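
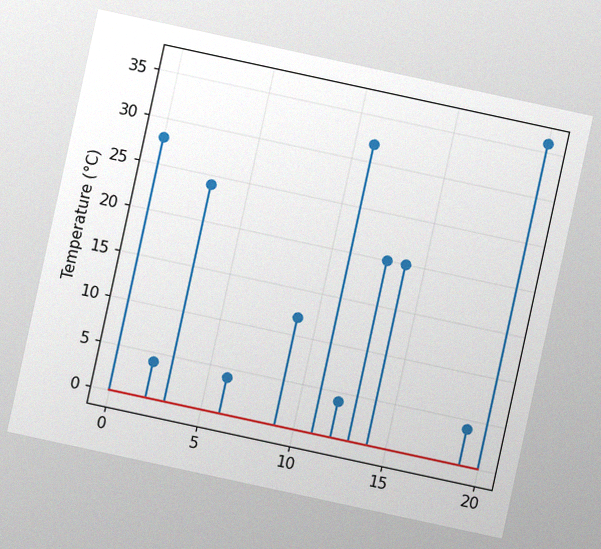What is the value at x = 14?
The chart is tilted about 12° clockwise, with some photo noise. The stem at x=14 reaches 20°C.

20°C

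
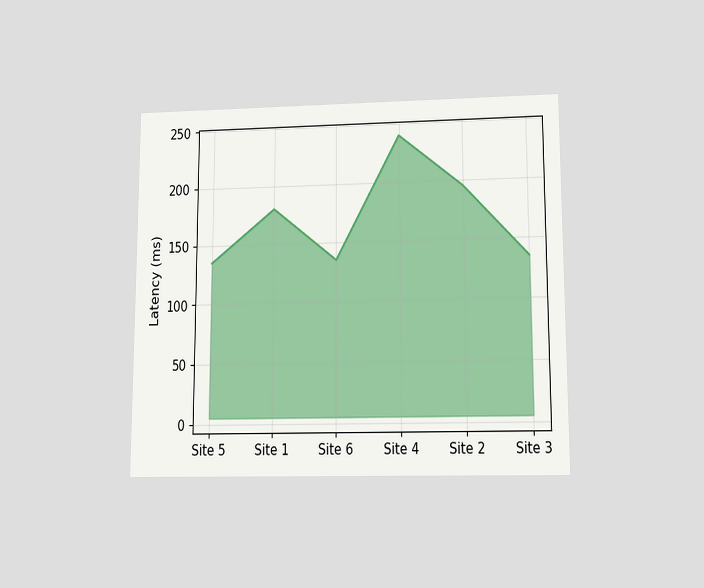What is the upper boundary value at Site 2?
195ms

The chart is viewed slightly from below. At Site 2 the upper boundary is at 195ms.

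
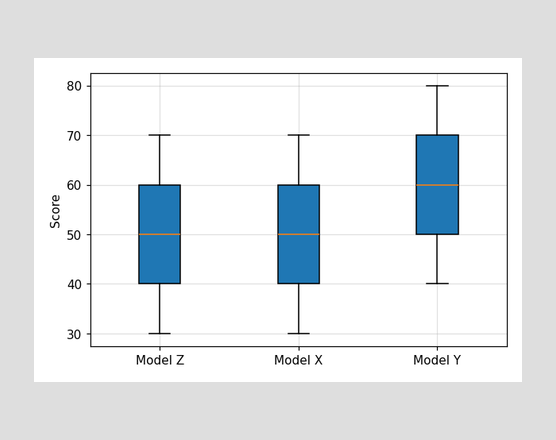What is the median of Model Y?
The median line in the Model Y box sits at 60.

60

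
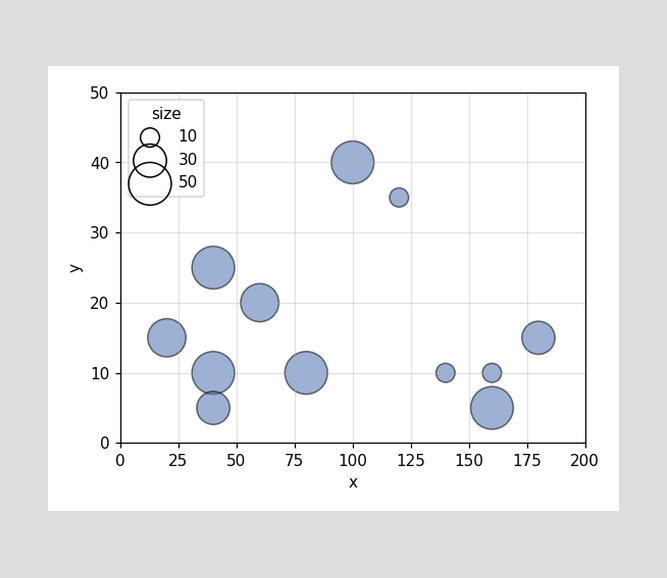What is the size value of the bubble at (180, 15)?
Matching the bubble at (180, 15) against the size legend gives 30.

30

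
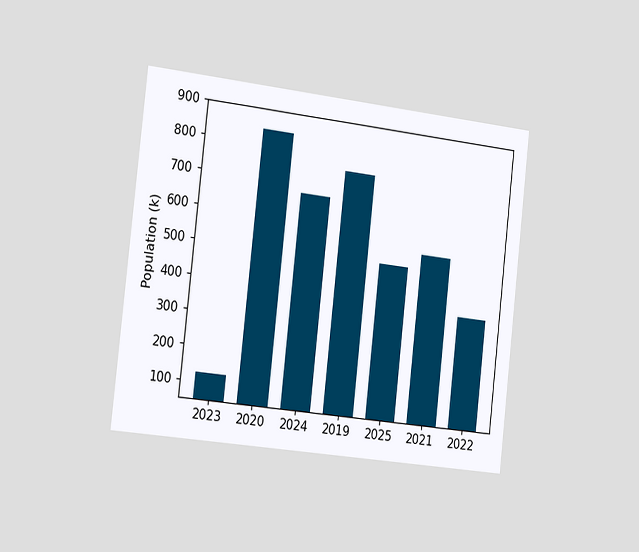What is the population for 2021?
The chart is tilted about 6° clockwise and viewed slightly from the left. Reading along the chart's y-axis, the 2021 bar reaches 546k.

546k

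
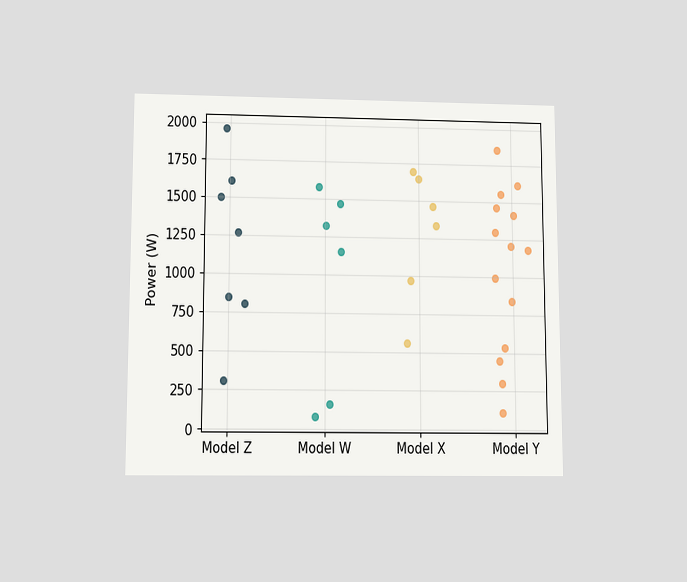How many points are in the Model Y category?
14

The chart is viewed slightly from below. Counting the markers in the Model Y column gives 14.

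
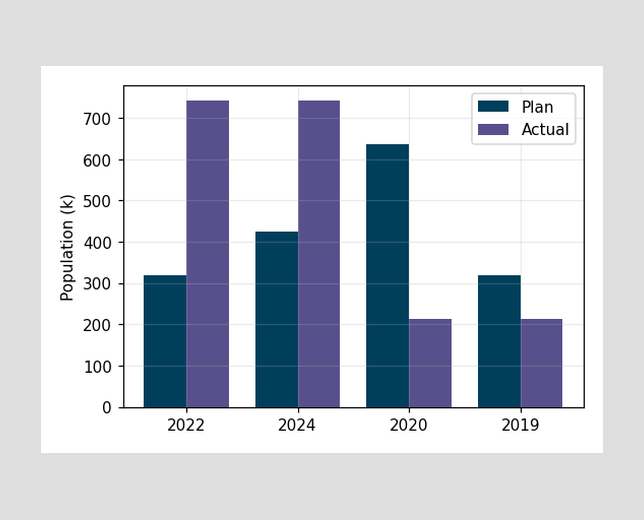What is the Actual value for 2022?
742k

The Actual bar at 2022 reaches 742k on the y-axis.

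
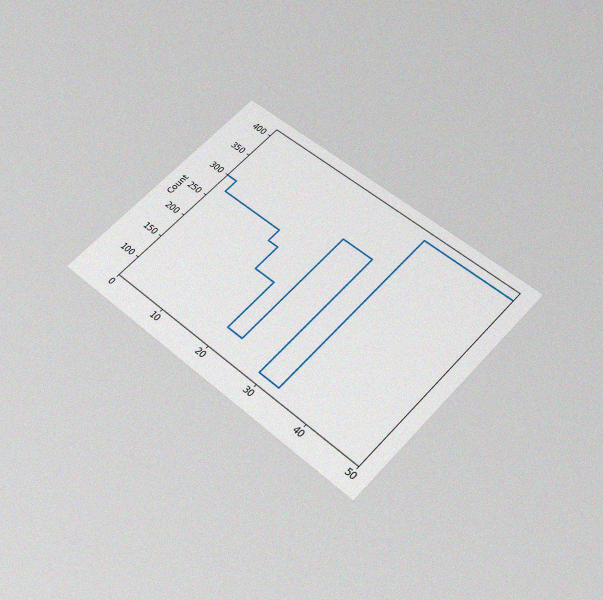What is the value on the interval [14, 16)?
The chart is tilted about 43° clockwise and viewed slightly from below, with some photo noise. On [14, 16) the step sits at 250.

250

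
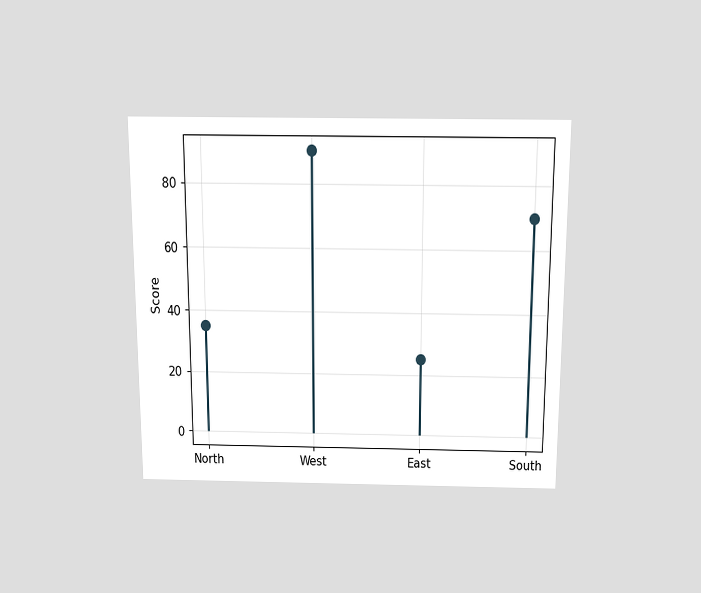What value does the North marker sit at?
The chart is viewed slightly from above. The North marker sits at 35.

35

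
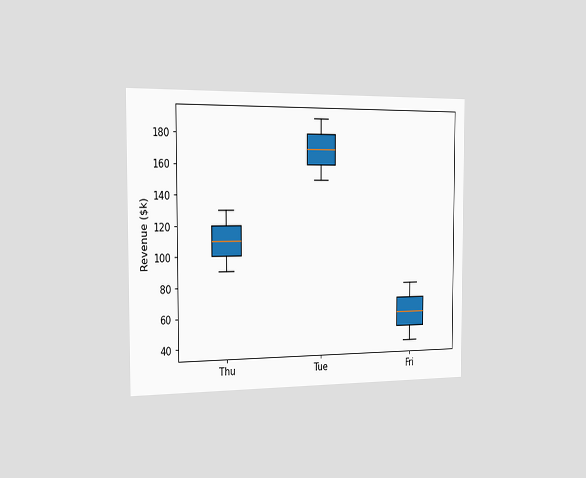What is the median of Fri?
$60k

The chart is viewed slightly from the left. The median line in the Fri box sits at $60k.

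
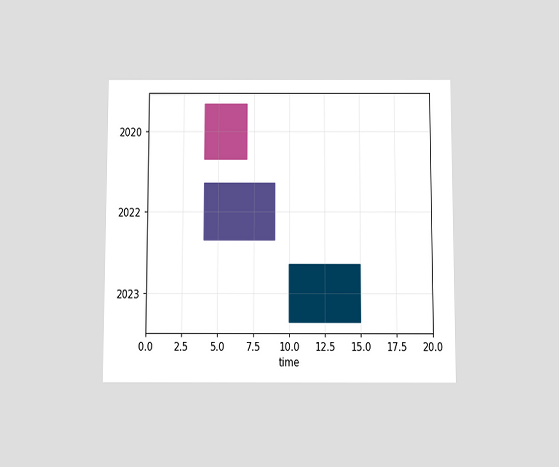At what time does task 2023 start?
The chart is viewed slightly from below. The 2023 bar begins at t=10.

10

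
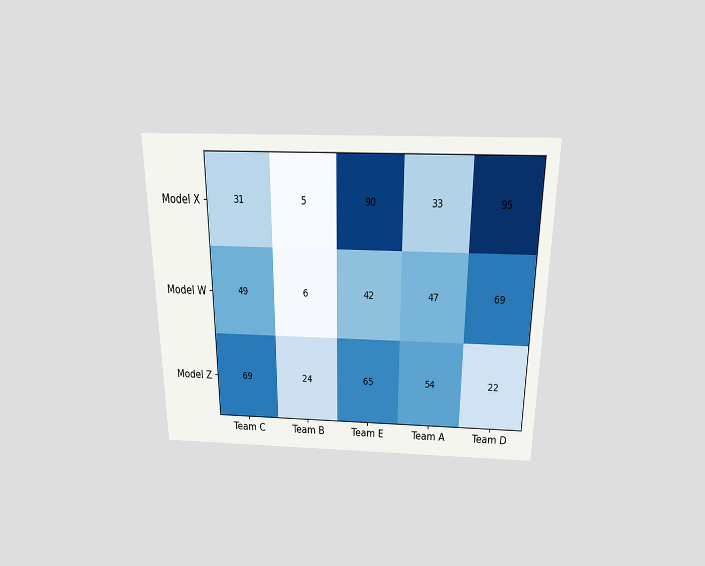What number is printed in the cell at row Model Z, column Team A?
54

The chart is viewed slightly from above. The (Model Z, Team A) cell reads 54.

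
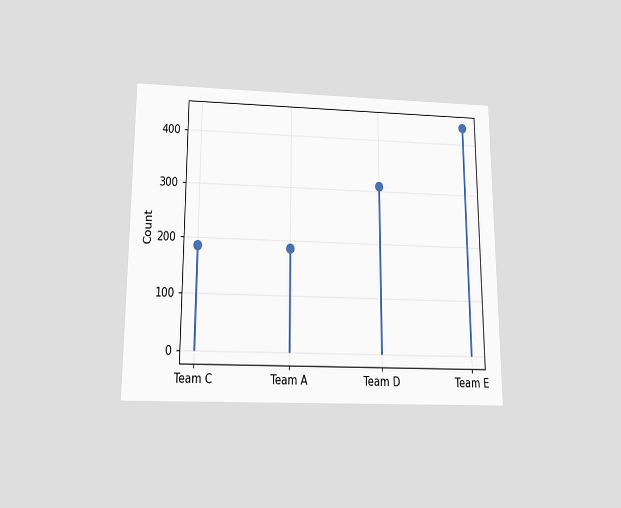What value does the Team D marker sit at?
310

The chart is viewed slightly from below. The Team D marker sits at 310.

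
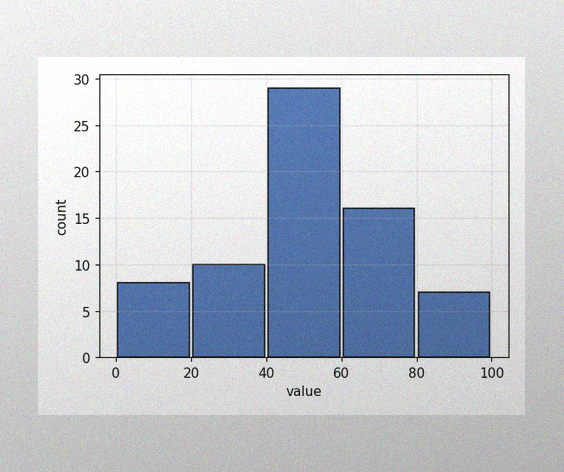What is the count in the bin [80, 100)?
The image has some photo noise and uneven lighting. The [80, 100) bin has height 7.

7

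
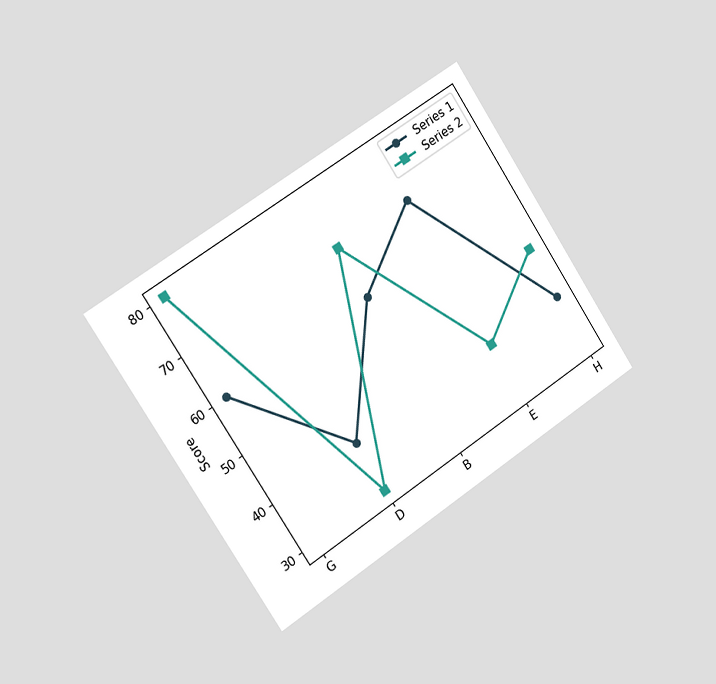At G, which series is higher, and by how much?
Series 2, by 20

The chart is tilted about 33° counter-clockwise and viewed slightly from the left. At G, Series 2 sits above the other line by 20.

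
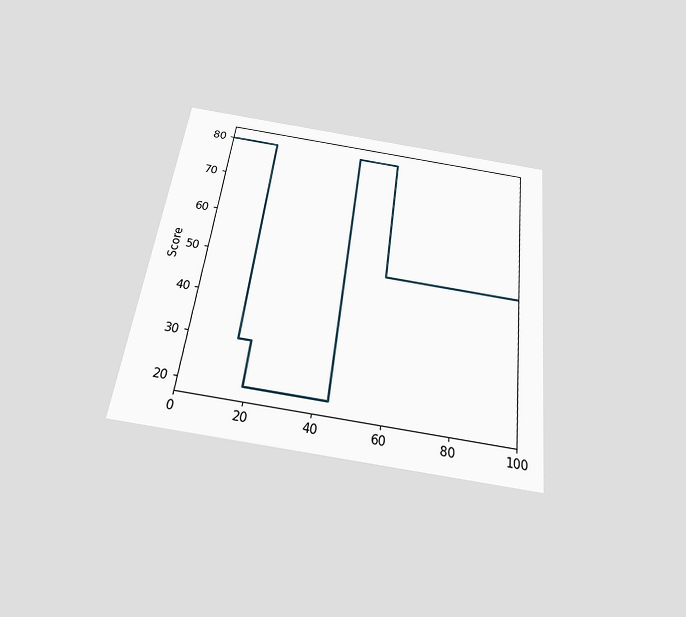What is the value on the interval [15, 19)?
The chart is tilted about 7° clockwise and viewed slightly from below. On [15, 19) the step sits at 30.

30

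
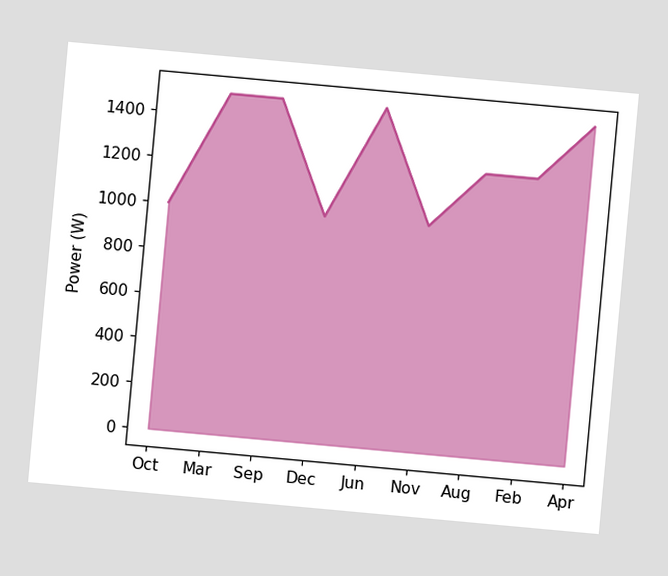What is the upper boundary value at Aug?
1250W

The chart is tilted about 5° clockwise. At Aug the upper boundary is at 1250W.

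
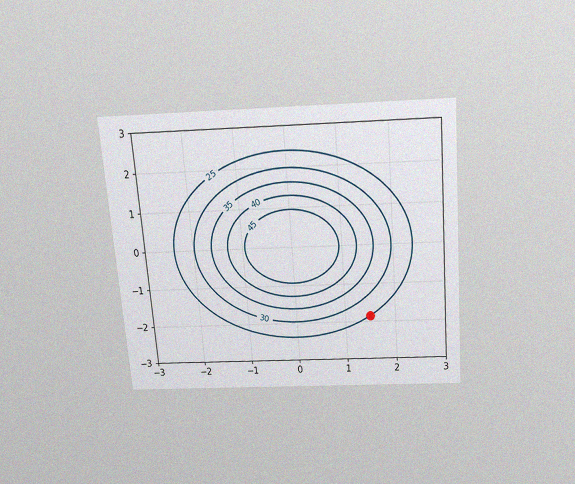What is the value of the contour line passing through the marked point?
25

The chart is tilted about 5° counter-clockwise and viewed slightly from above, with some photo noise. The marked point sits on the contour labelled 25.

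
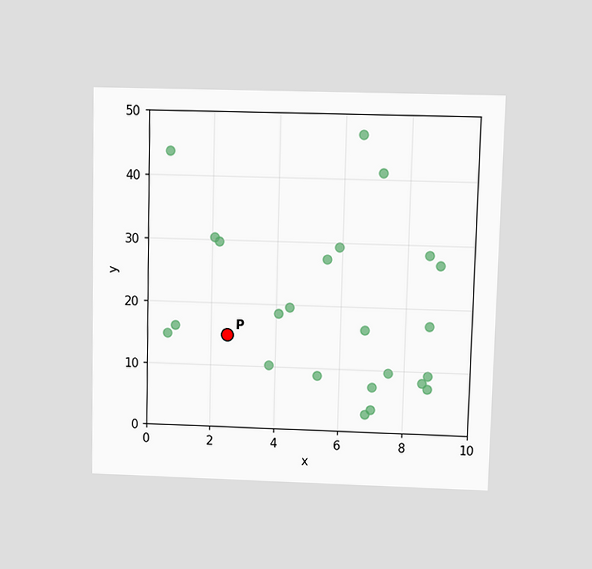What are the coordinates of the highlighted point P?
(2.5, 15)

The chart is viewed at a slight angle. Following the gridlines from P to each axis, P sits at (2.5, 15).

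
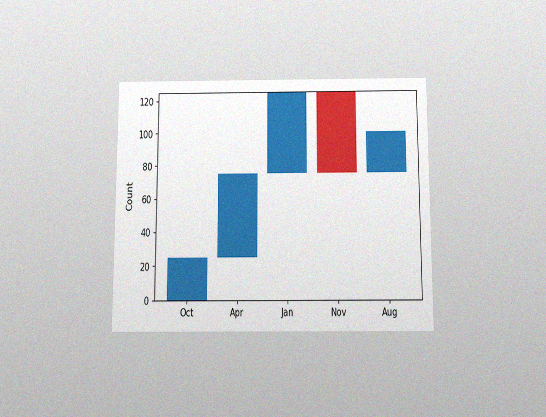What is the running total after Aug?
The chart is viewed slightly from below, with some photo noise. After Aug the running total reaches 100.

100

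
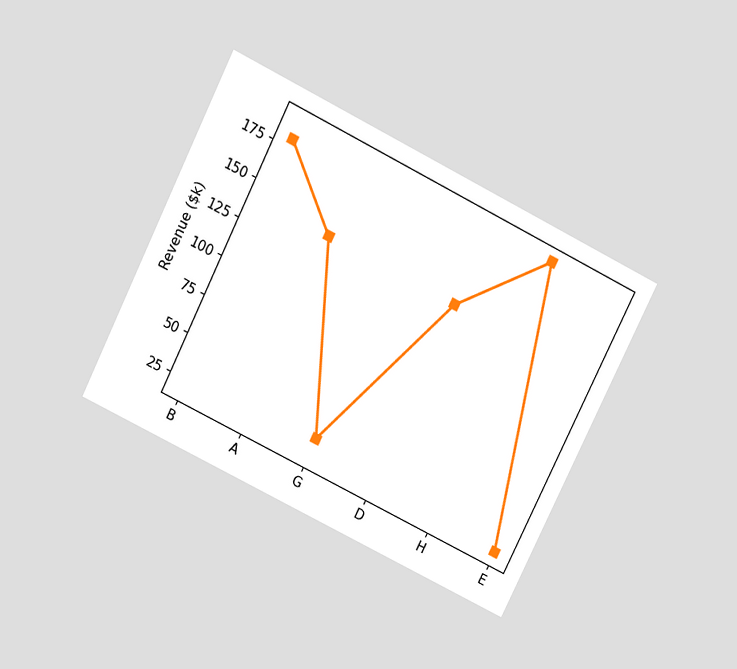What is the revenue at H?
$190k

The chart is tilted about 26° clockwise and viewed slightly from above. At H, the line is at $190k.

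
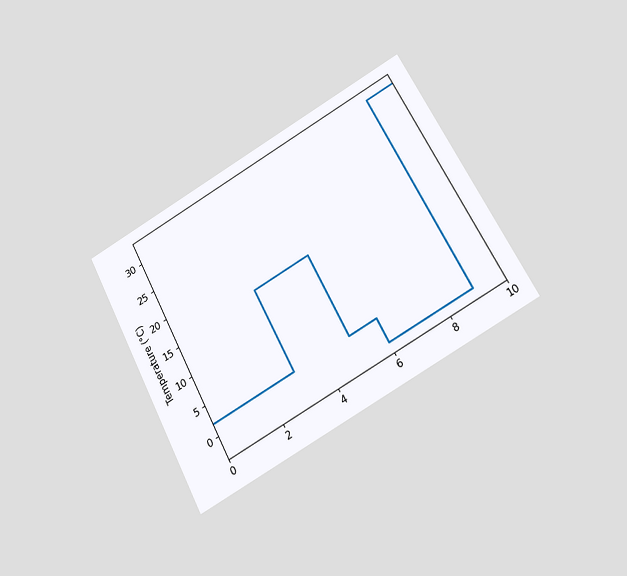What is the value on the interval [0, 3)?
2°C

The chart is tilted about 28° counter-clockwise and viewed slightly from below. On [0, 3) the step sits at 2°C.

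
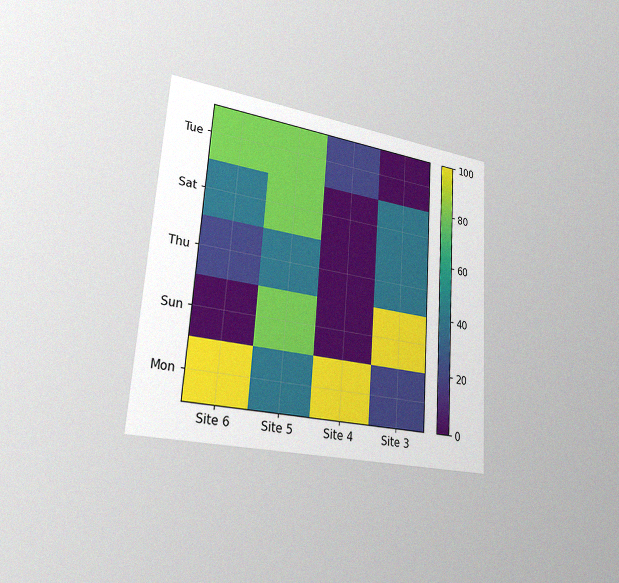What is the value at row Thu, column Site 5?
40

The chart is tilted about 4° clockwise and viewed slightly from the left, with some photo noise. Matching cell (Thu, Site 5) against the colorbar gives 40.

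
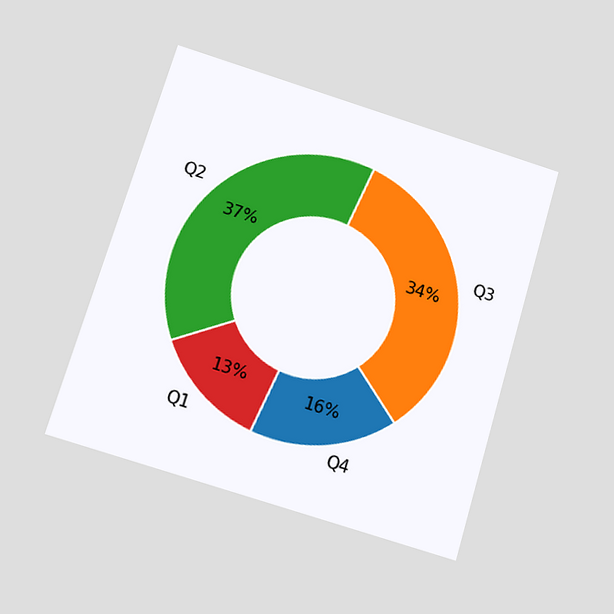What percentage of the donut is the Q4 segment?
16%

The chart is tilted about 17° clockwise and viewed slightly from below. The Q4 segment takes up 16% of the ring.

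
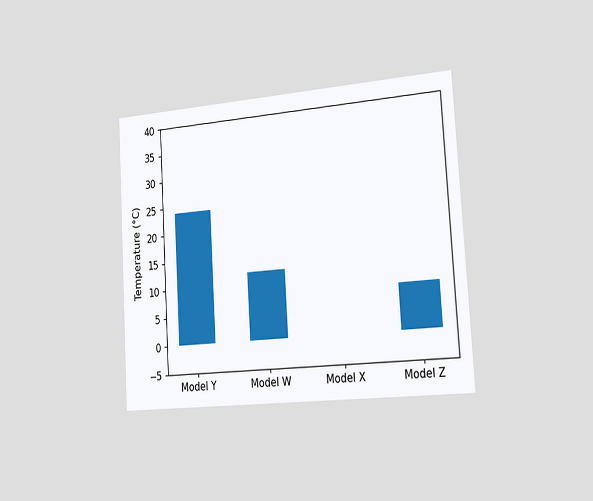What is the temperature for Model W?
12°C

The chart is tilted about 3° counter-clockwise and viewed slightly from the right. Reading along the chart's y-axis, the Model W bar reaches 12°C.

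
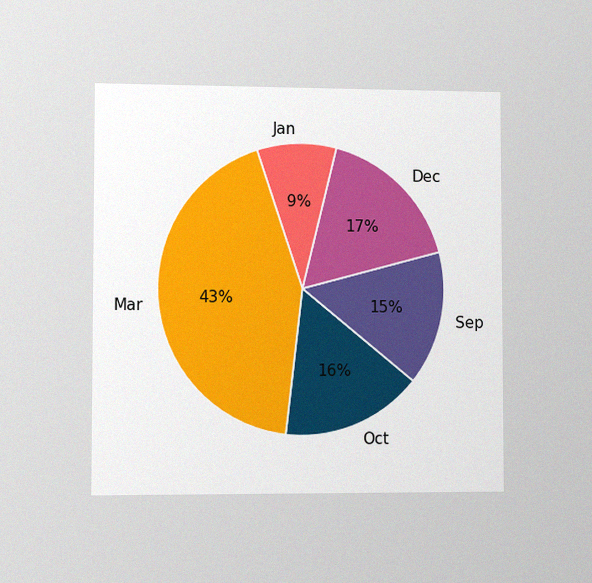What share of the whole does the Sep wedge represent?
15%

The chart is viewed slightly from the left, with some photo noise. The Sep slice takes up 15% of the pie.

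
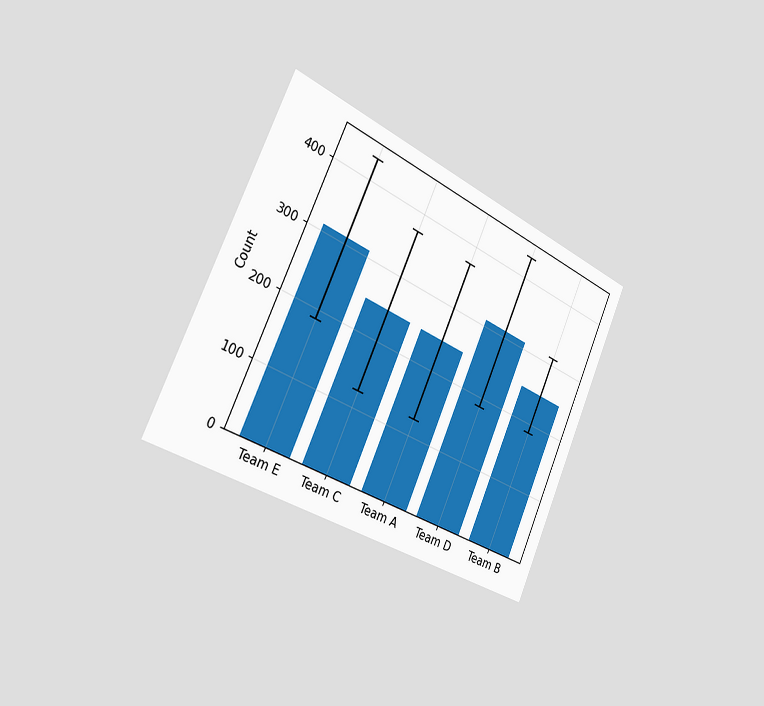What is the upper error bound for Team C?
The chart is tilted about 24° clockwise and viewed slightly from the left. The Team C bar's upper whisker reaches 372.

372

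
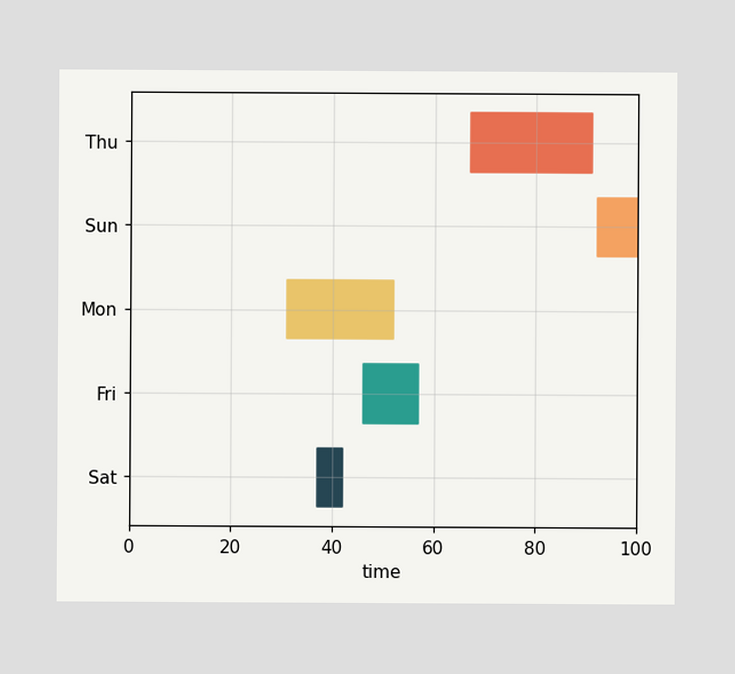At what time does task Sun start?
92

The Sun bar begins at t=92.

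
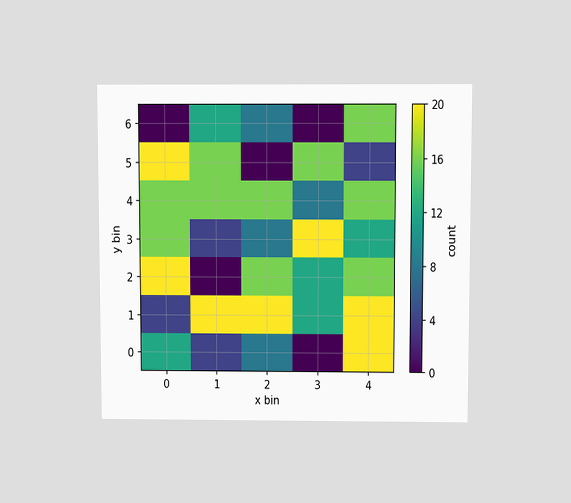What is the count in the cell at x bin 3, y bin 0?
The chart is viewed slightly from above. Matching the cell (3, 0) against the colorbar gives 0.

0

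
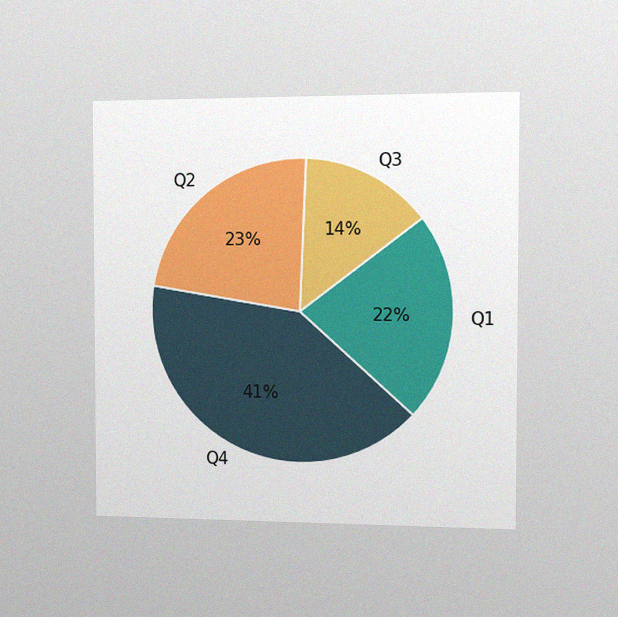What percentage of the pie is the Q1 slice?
The chart is viewed slightly from the right, with some photo noise. The Q1 slice takes up 22% of the pie.

22%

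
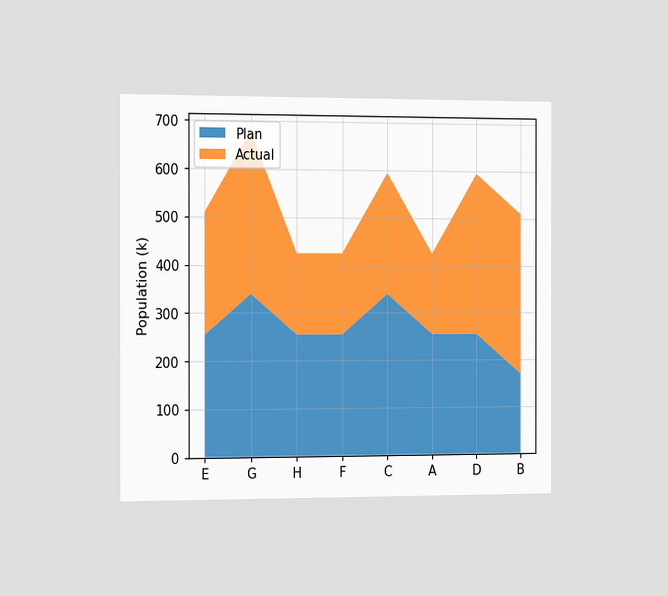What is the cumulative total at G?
The chart is viewed slightly from the left. The stacked total at G reaches 680k.

680k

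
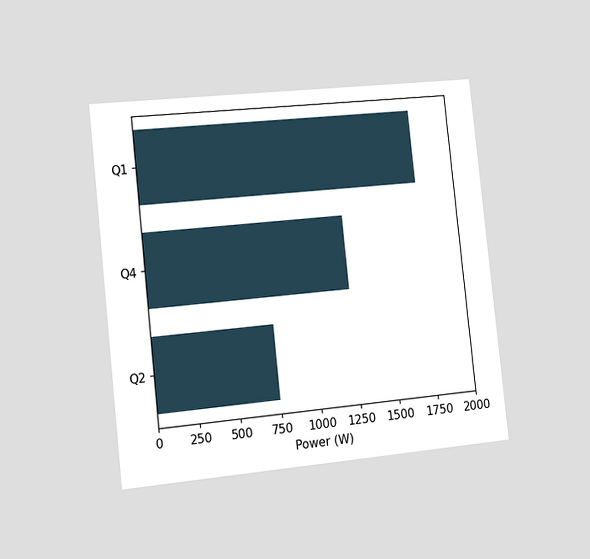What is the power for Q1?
The chart is tilted about 6° counter-clockwise and viewed slightly from the left. Reading along the chart's x-axis, the Q1 bar reaches 1750W.

1750W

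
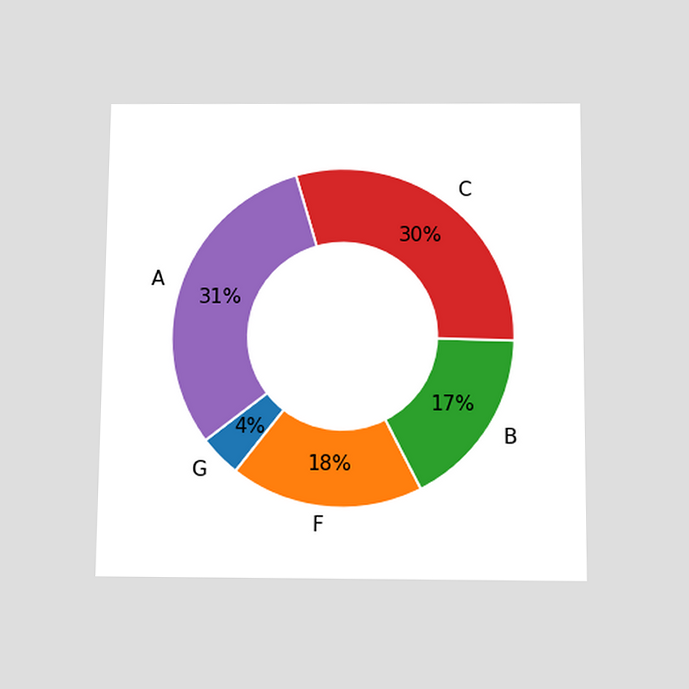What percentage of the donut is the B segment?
17%

The chart is viewed slightly from below. The B segment takes up 17% of the ring.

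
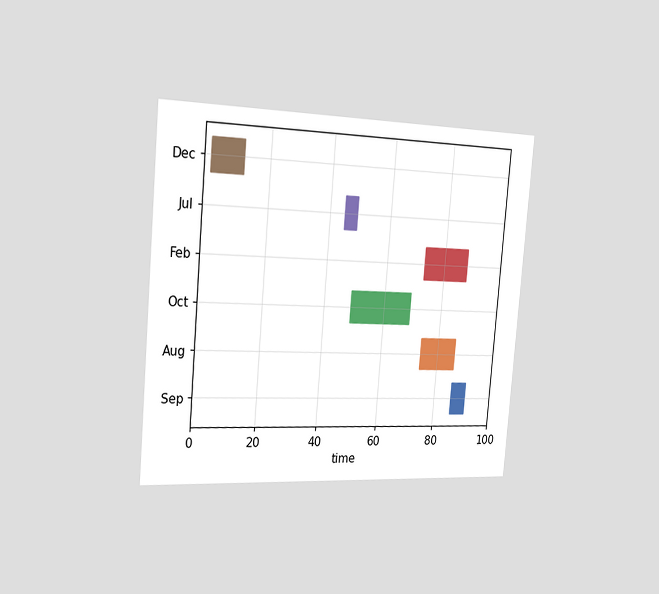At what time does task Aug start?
The chart is tilted about 5° clockwise and viewed slightly from the left. The Aug bar begins at t=74.

74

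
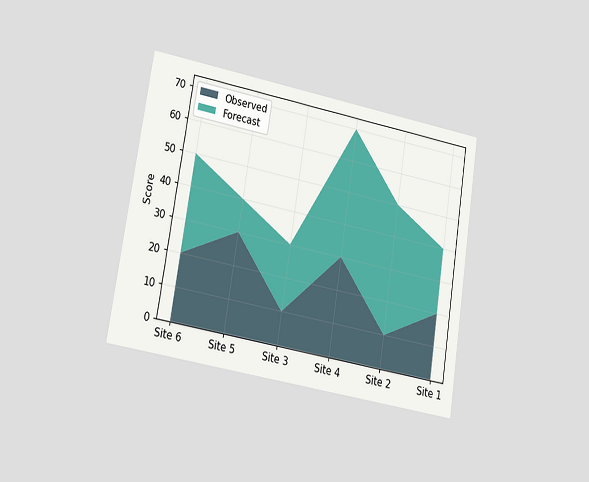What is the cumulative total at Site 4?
70

The chart is tilted about 9° clockwise and viewed at a slight angle. The stacked total at Site 4 reaches 70.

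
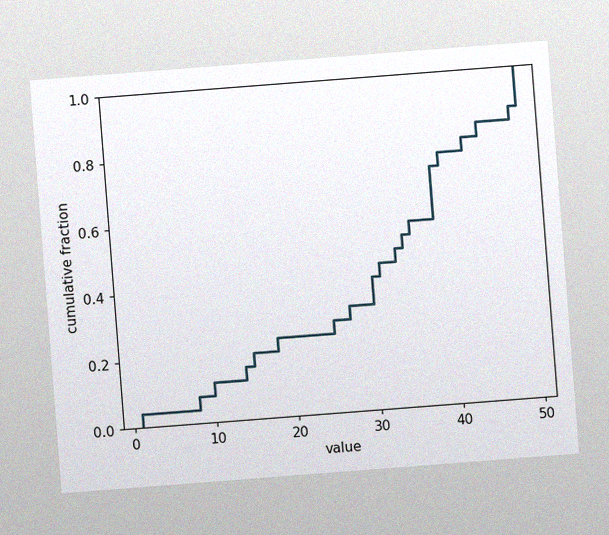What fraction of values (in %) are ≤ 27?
32%

The chart is tilted about 4° counter-clockwise, with some photo noise. At x=27 the ECDF step is at 32%.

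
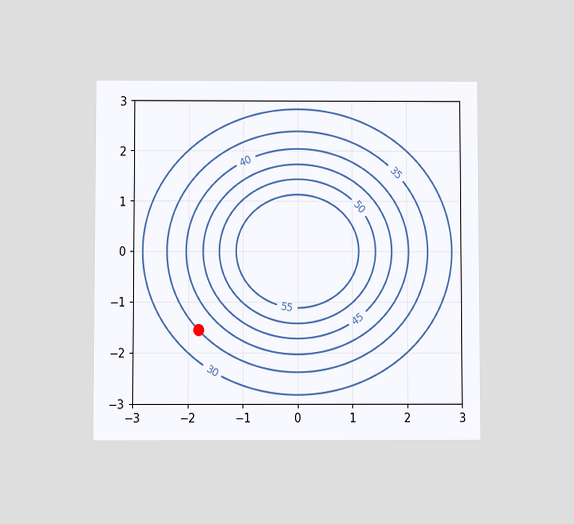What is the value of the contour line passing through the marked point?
35

The chart is viewed slightly from below. The marked point sits on the contour labelled 35.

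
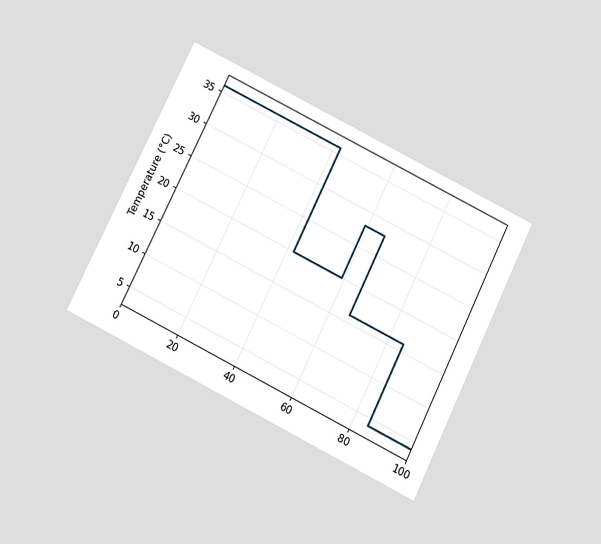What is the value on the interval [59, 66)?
The chart is tilted about 26° clockwise and viewed slightly from below. On [59, 66) the step sits at 28°C.

28°C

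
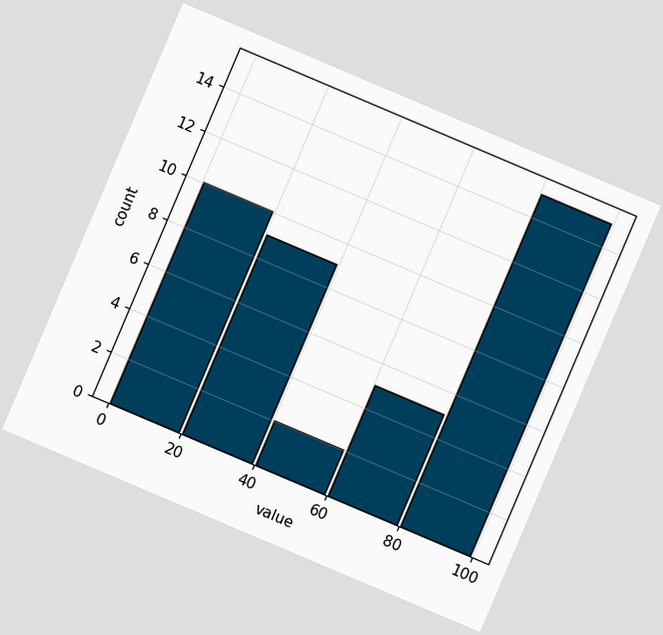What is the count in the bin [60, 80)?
5

The chart is tilted about 23° clockwise. The [60, 80) bin has height 5.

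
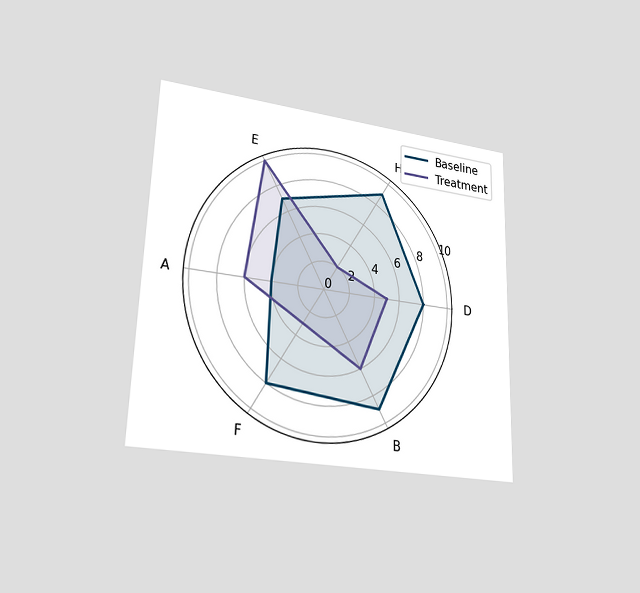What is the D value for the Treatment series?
5

The chart is viewed at a slight angle. On the D axis, Treatment reaches 5.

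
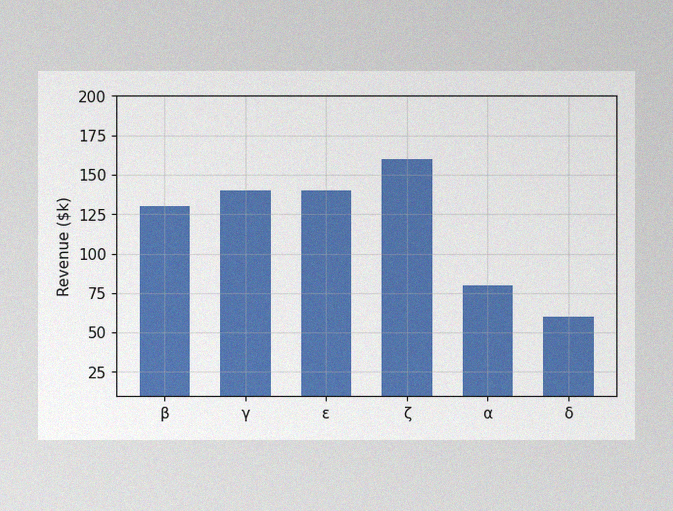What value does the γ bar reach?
The image has some photo noise and uneven lighting. Reading along the chart's y-axis, the γ bar reaches $140k.

$140k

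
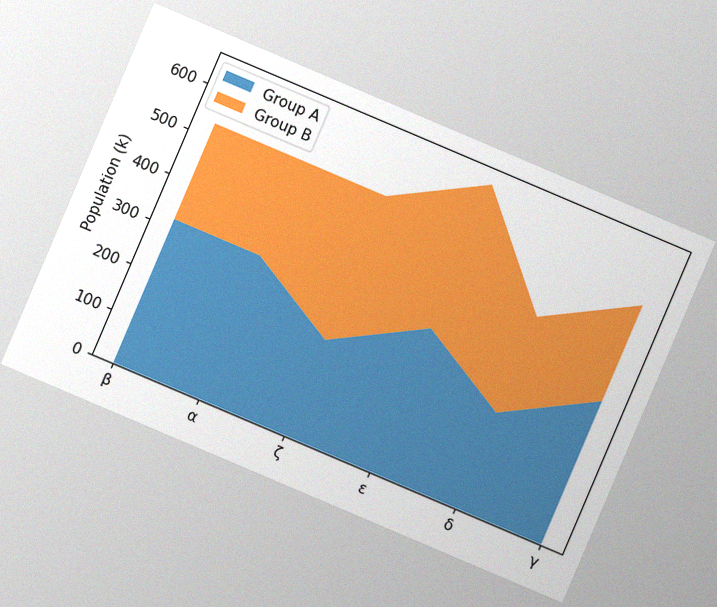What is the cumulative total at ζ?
530k

The chart is tilted about 23° clockwise, with some photo noise. The stacked total at ζ reaches 530k.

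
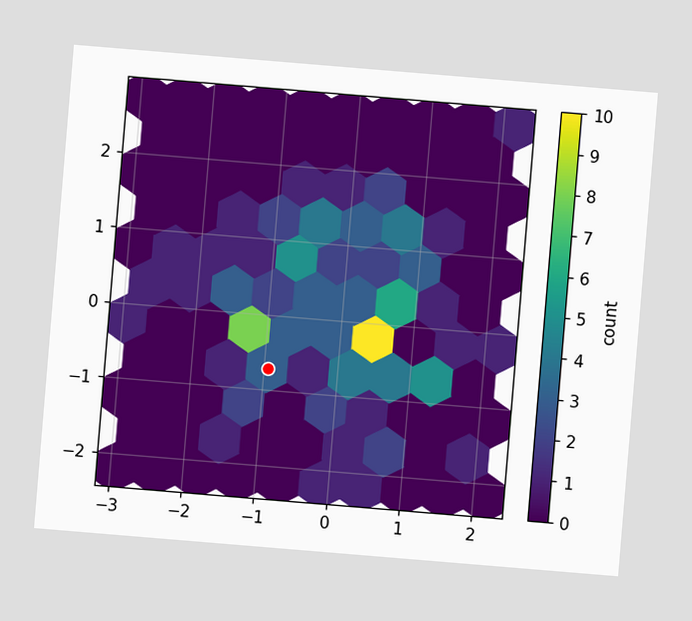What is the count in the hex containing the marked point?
The chart is tilted about 5° clockwise. The marked hex reads 3 on the colorbar.

3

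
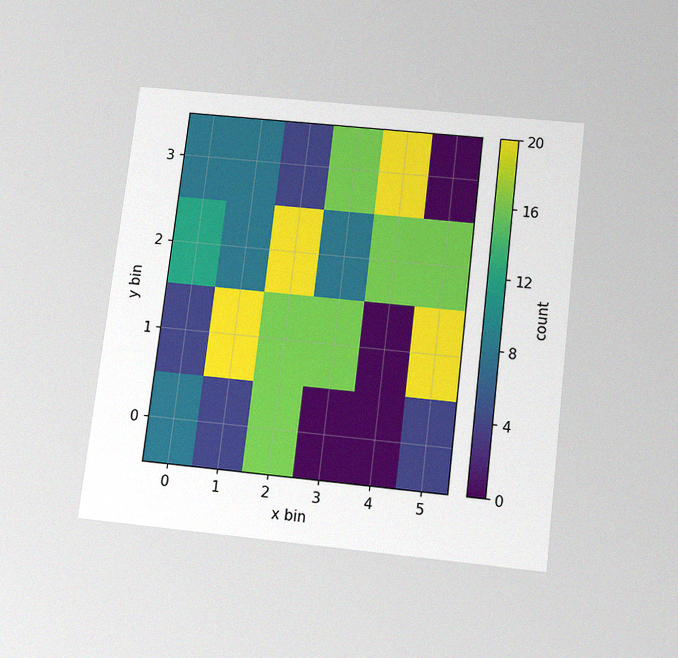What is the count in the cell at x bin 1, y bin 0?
4

The chart is tilted about 7° clockwise and viewed slightly from below, with some photo noise. Matching the cell (1, 0) against the colorbar gives 4.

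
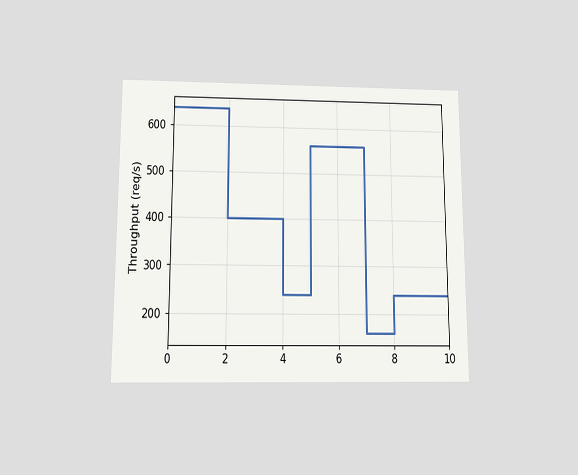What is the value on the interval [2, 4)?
The chart is viewed slightly from below. On [2, 4) the step sits at 400req/s.

400req/s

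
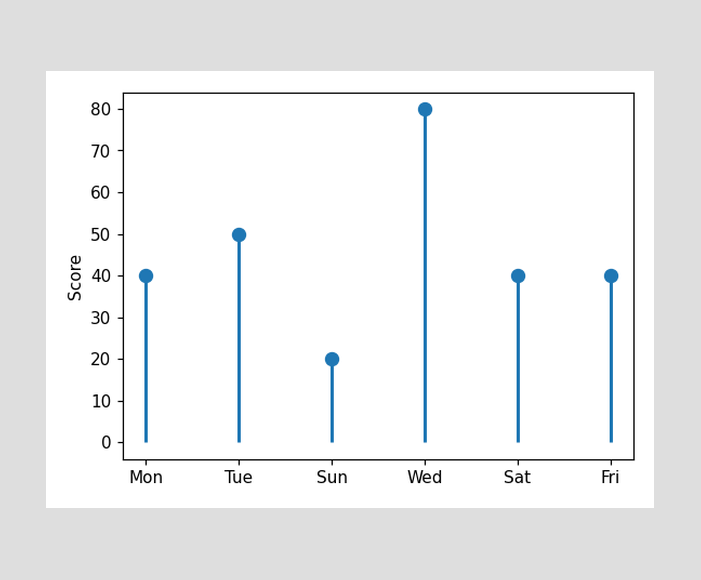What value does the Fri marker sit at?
The Fri marker sits at 40.

40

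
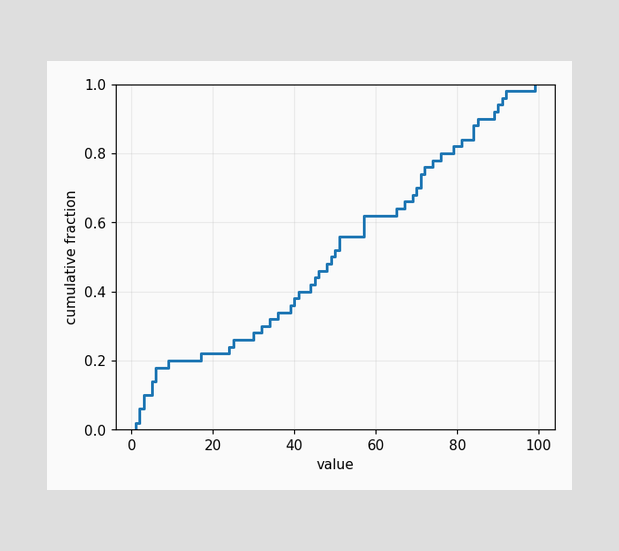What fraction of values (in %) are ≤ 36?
At x=36 the ECDF step is at 34%.

34%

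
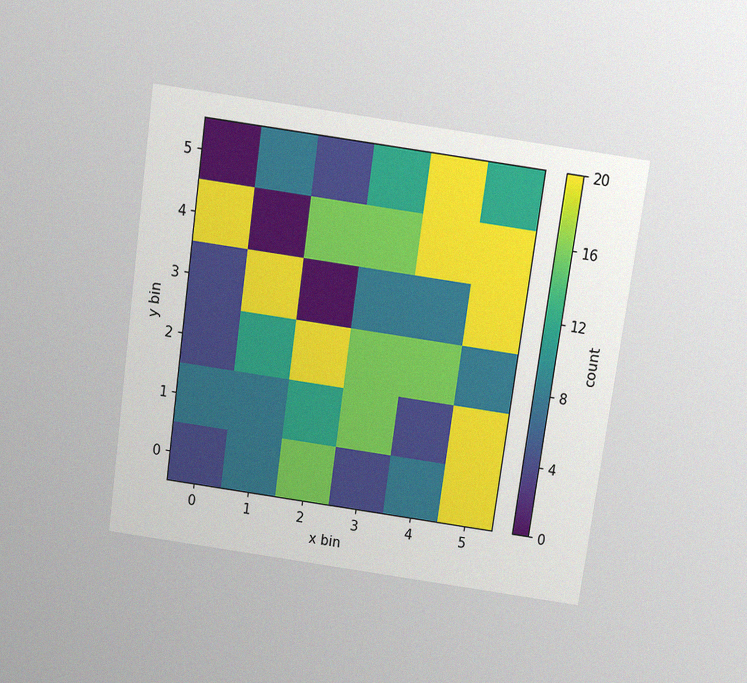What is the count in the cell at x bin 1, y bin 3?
The chart is tilted about 8° clockwise and viewed slightly from above, with some photo noise. Matching the cell (1, 3) against the colorbar gives 20.

20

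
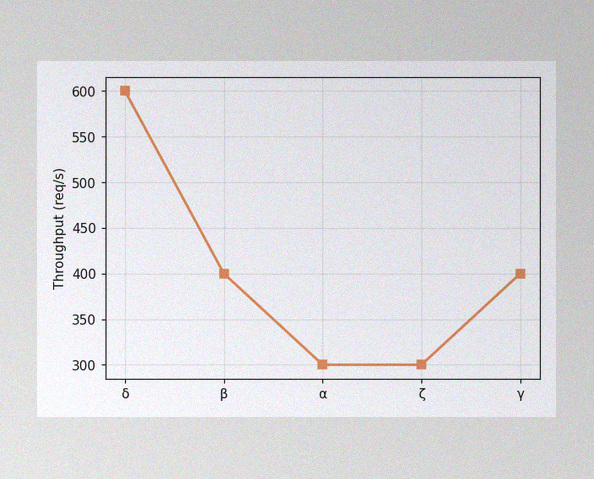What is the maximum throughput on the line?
600req/s

The image has some photo noise and uneven lighting. The highest point is at δ, and reading across to the y-axis gives 600req/s.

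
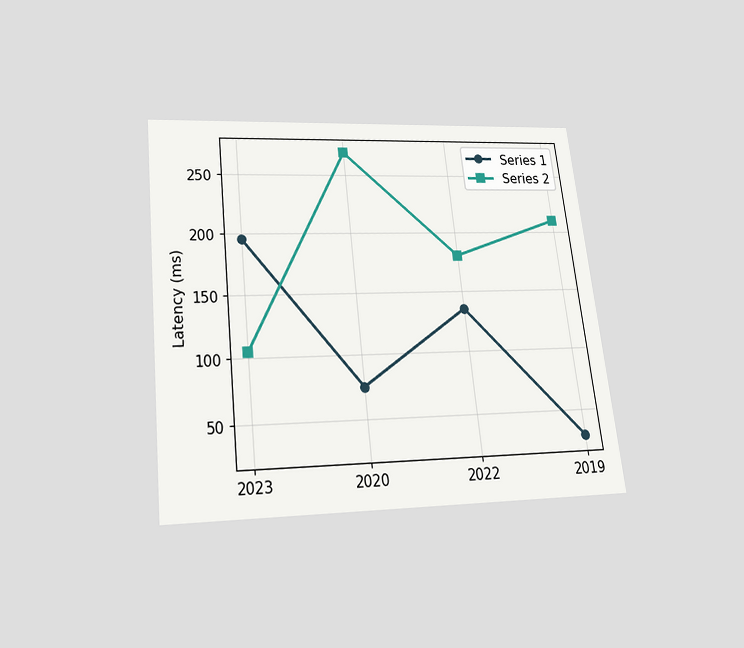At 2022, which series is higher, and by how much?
Series 2, by 45ms

The chart is tilted about 6° counter-clockwise and viewed slightly from below. At 2022, Series 2 sits above the other line by 45ms.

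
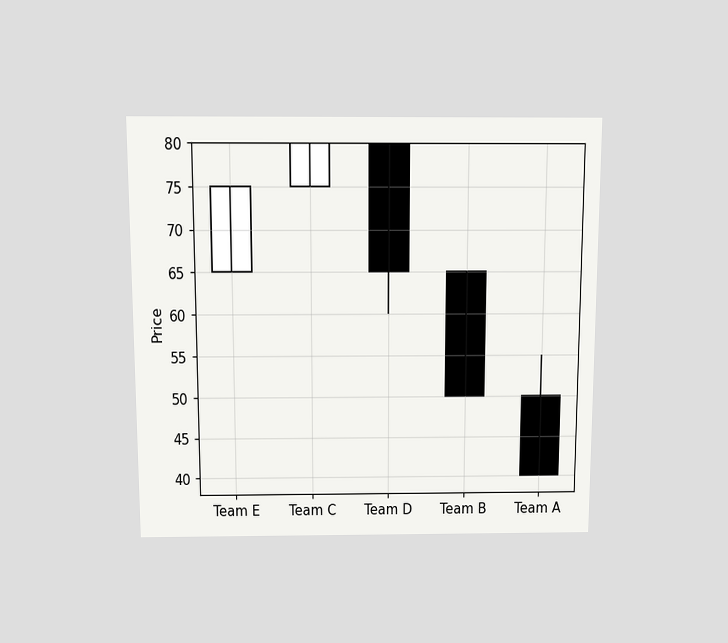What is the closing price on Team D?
The chart is viewed slightly from above. The Team D candle closes at 65.

65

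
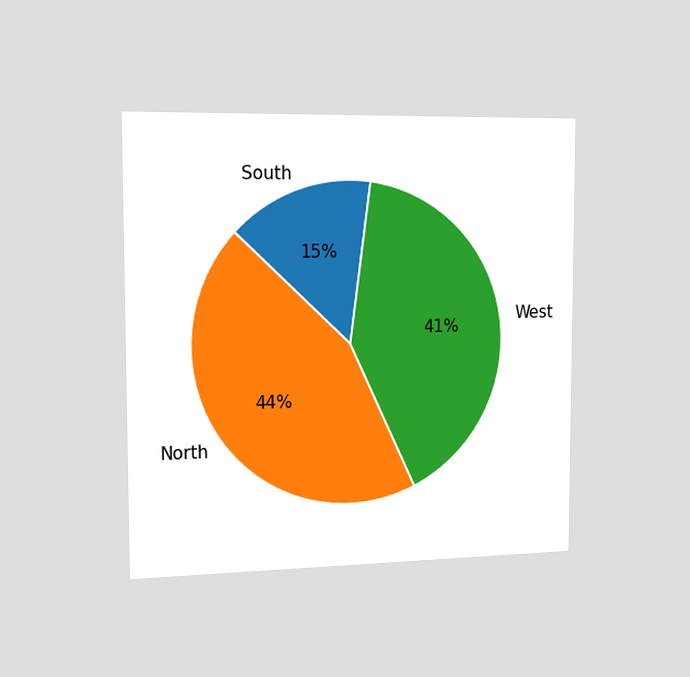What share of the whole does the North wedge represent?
The chart is viewed slightly from the left. The North slice takes up 44% of the pie.

44%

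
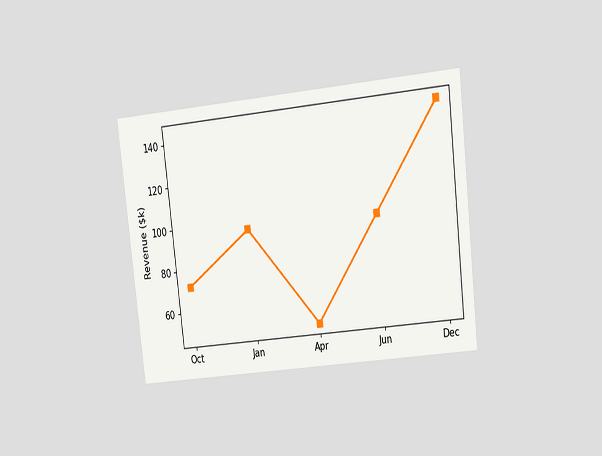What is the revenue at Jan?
$96k

The chart is tilted about 6° counter-clockwise and viewed at a slight angle. At Jan, the line is at $96k.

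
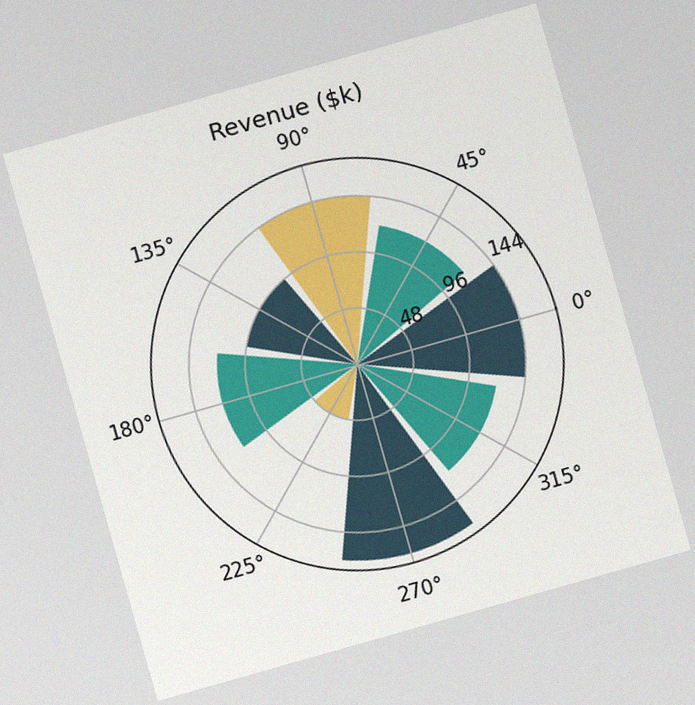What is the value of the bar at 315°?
The chart is tilted about 16° counter-clockwise, with some photo noise. The bar at 315° reaches $120k on the radial axis.

$120k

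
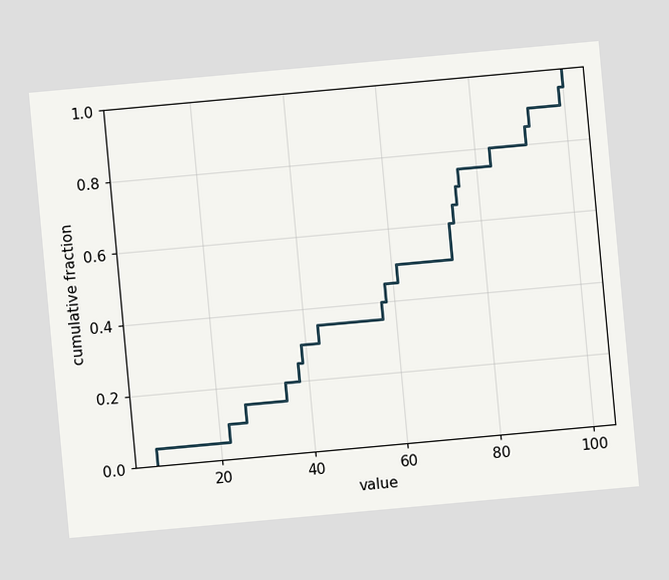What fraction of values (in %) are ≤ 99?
The chart is tilted about 5° counter-clockwise. At x=99 the ECDF step is at 95%.

95%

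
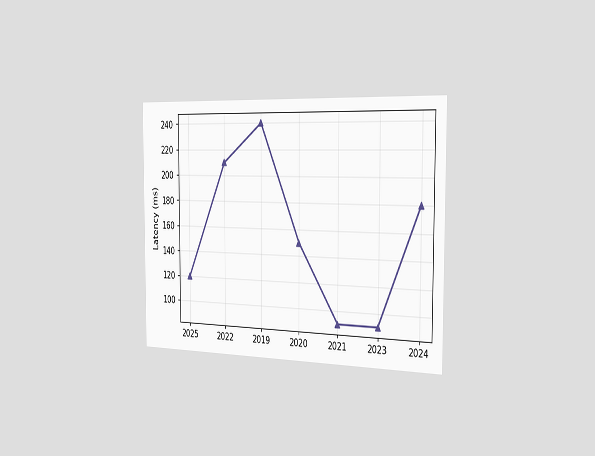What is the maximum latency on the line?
The chart is viewed slightly from the right. The highest point is at 2019, and reading across to the y-axis gives 240ms.

240ms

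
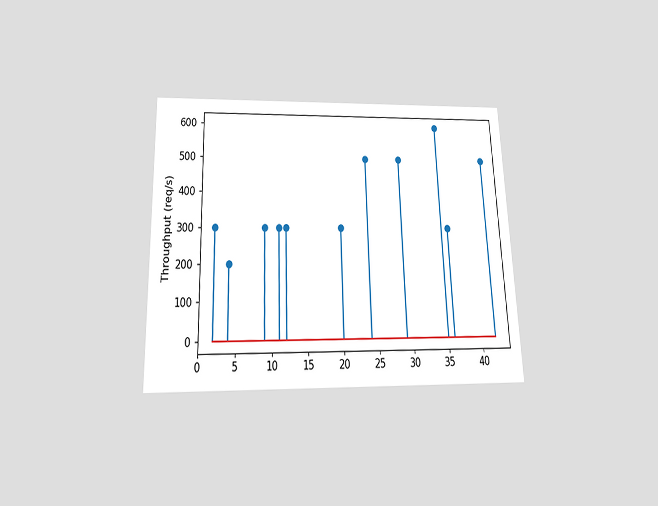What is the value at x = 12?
The chart is tilted about 2° counter-clockwise and viewed slightly from below. The stem at x=12 reaches 300req/s.

300req/s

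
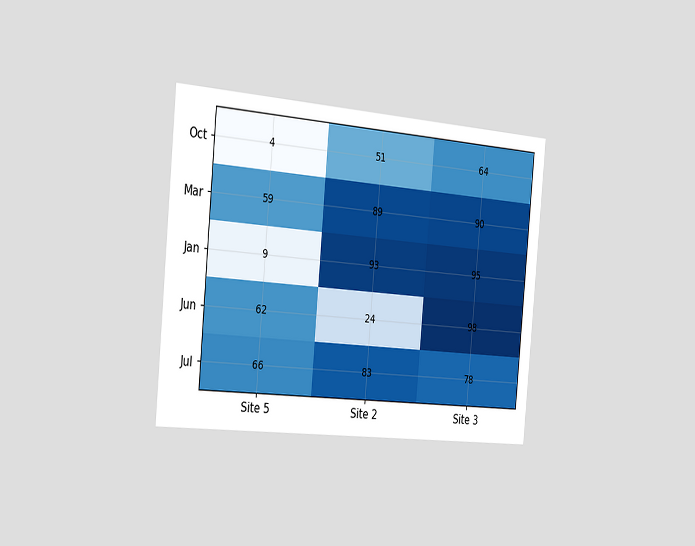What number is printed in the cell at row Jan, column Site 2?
The chart is tilted about 5° clockwise and viewed slightly from the left. The (Jan, Site 2) cell reads 93.

93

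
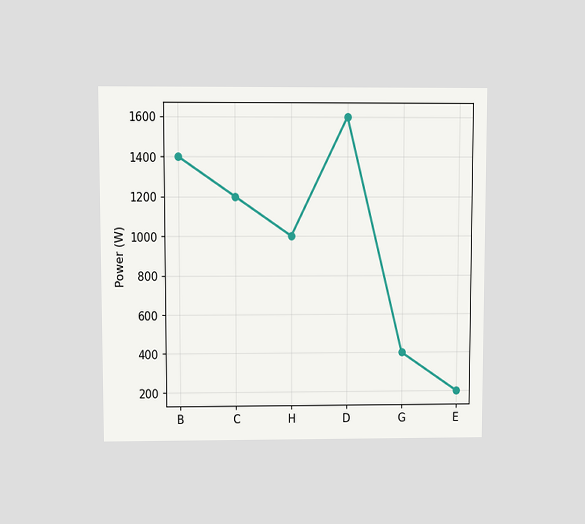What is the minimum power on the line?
The chart is viewed at a slight angle. The lowest point is at E, and reading across to the y-axis gives 200W.

200W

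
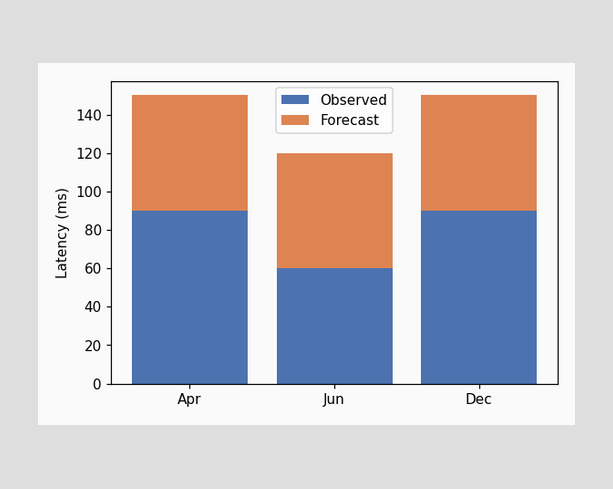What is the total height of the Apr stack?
150ms

The Apr stack's top reaches 150ms on the y-axis.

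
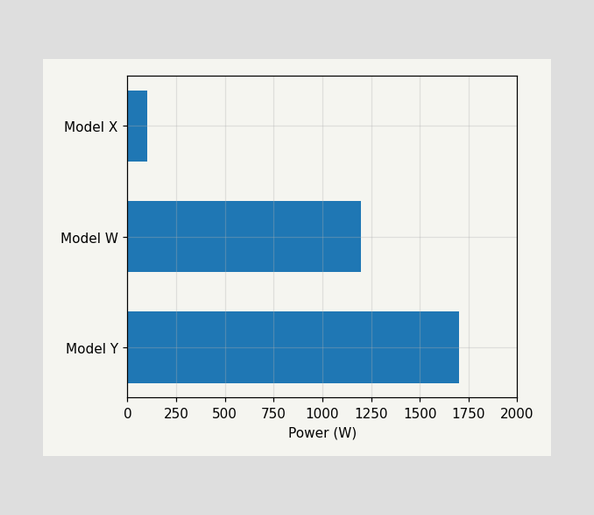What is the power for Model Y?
1700W

Reading along the chart's x-axis, the Model Y bar reaches 1700W.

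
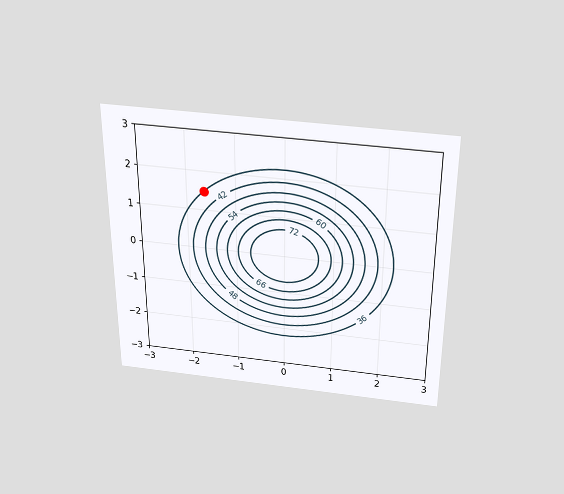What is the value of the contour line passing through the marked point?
The chart is viewed slightly from above. The marked point sits on the contour labelled 36.

36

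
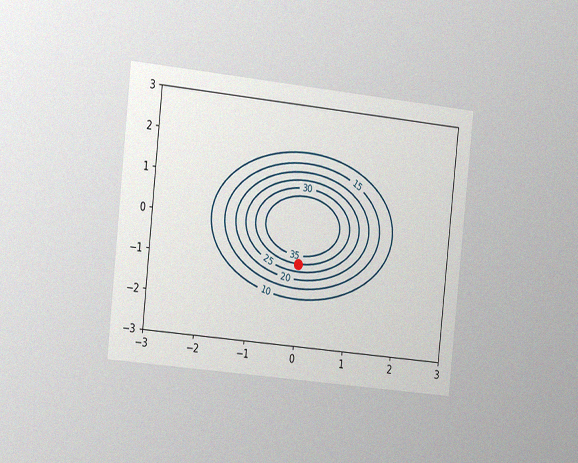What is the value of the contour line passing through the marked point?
The chart is tilted about 6° clockwise and viewed slightly from the left, with some photo noise. The marked point sits on the contour labelled 30.

30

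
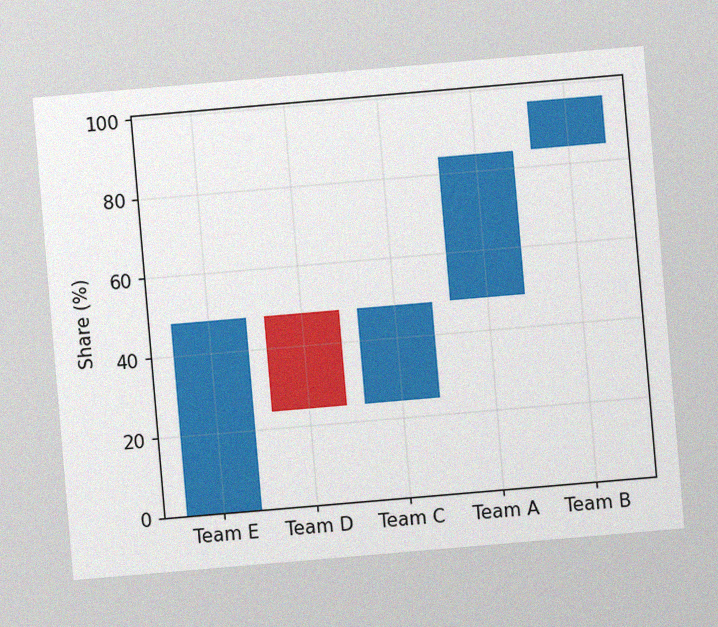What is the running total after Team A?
The chart is tilted about 5° counter-clockwise, with some photo noise. After Team A the running total reaches 84%.

84%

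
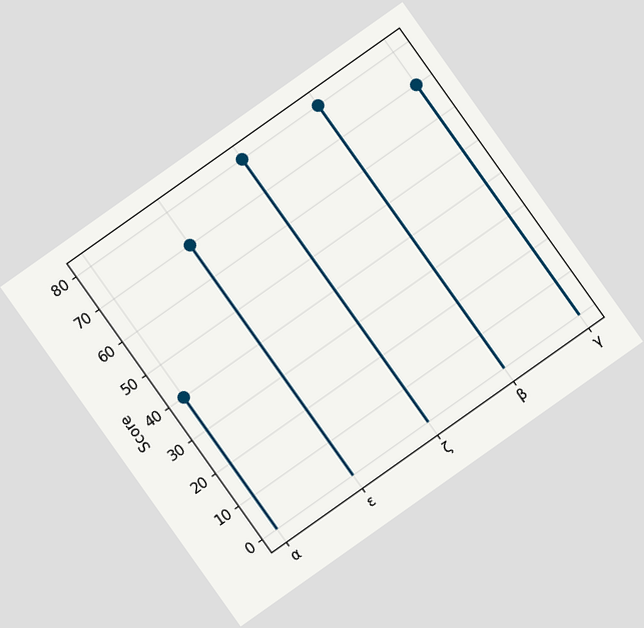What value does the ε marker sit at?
70

The chart is tilted about 35° counter-clockwise. The ε marker sits at 70.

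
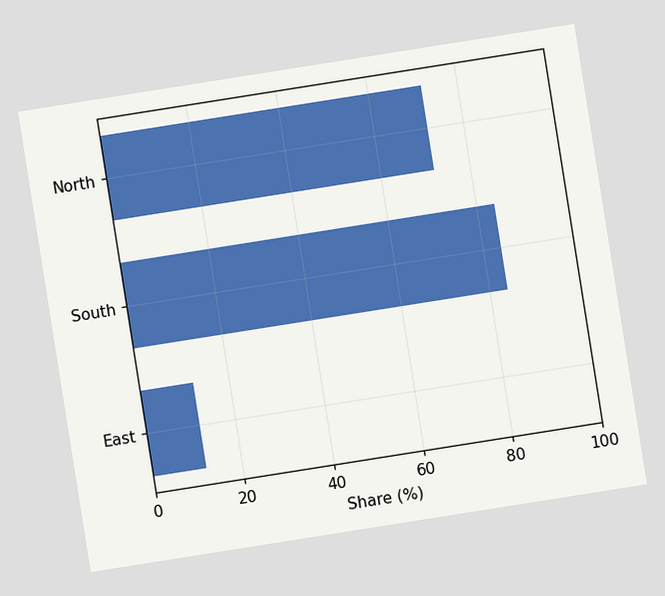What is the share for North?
72%

The chart is tilted about 9° counter-clockwise. Reading along the chart's x-axis, the North bar reaches 72%.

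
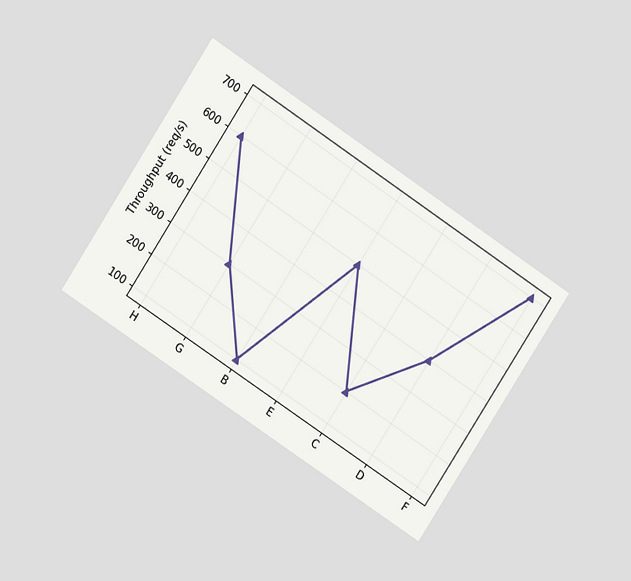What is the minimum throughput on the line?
100req/s

The chart is tilted about 33° clockwise and viewed at a slight angle. The lowest point is at B, and reading across to the y-axis gives 100req/s.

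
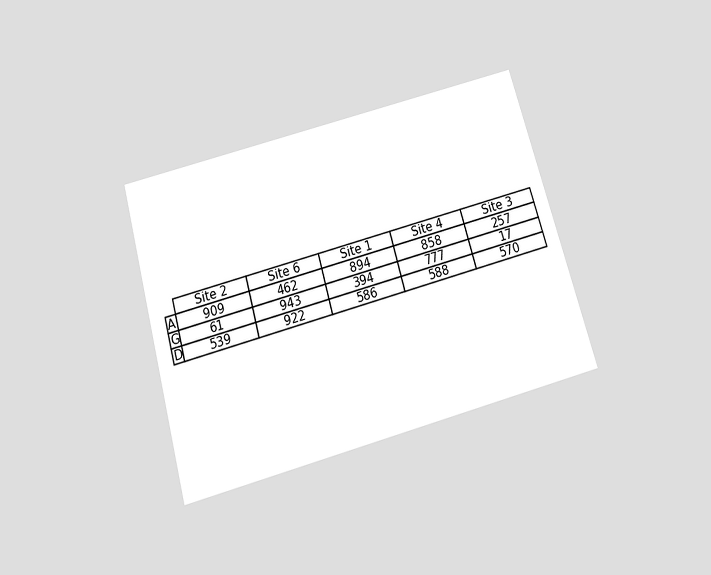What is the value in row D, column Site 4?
588

The chart is tilted about 16° counter-clockwise and viewed slightly from below. The (D, Site 4) cell reads 588.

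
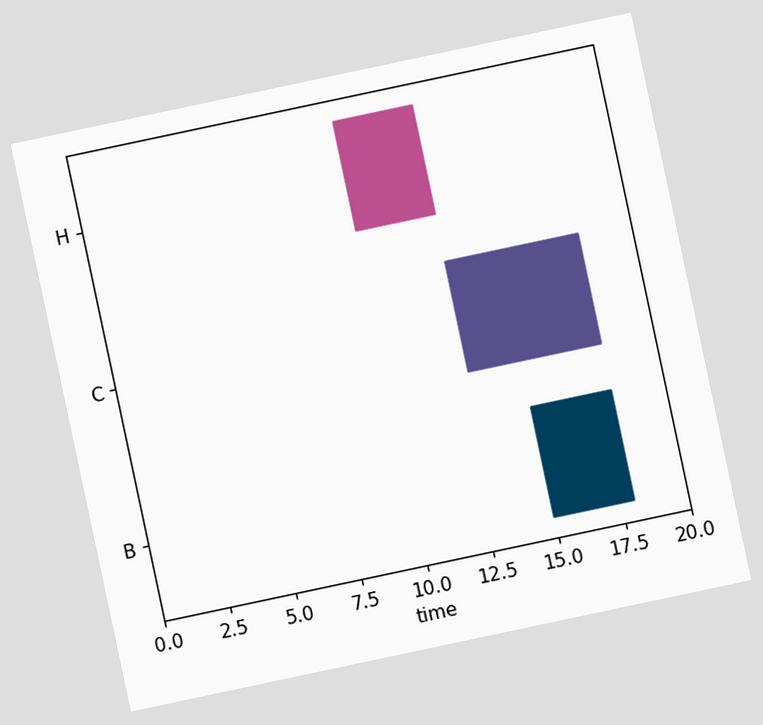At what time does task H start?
The chart is tilted about 12° counter-clockwise. The H bar begins at t=10.

10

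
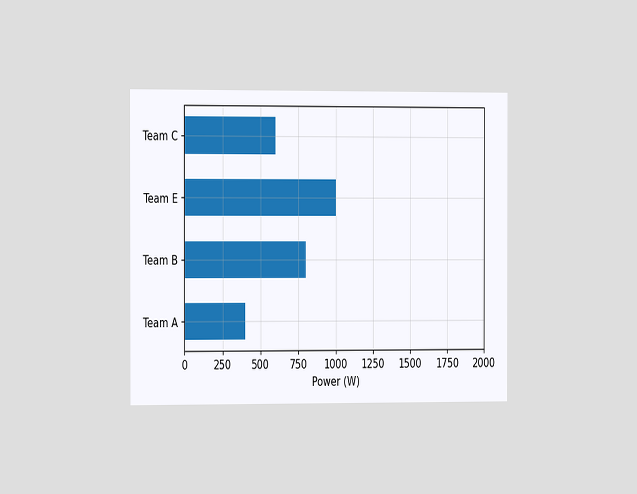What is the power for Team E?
1000W

The chart is viewed slightly from the left. Reading along the chart's x-axis, the Team E bar reaches 1000W.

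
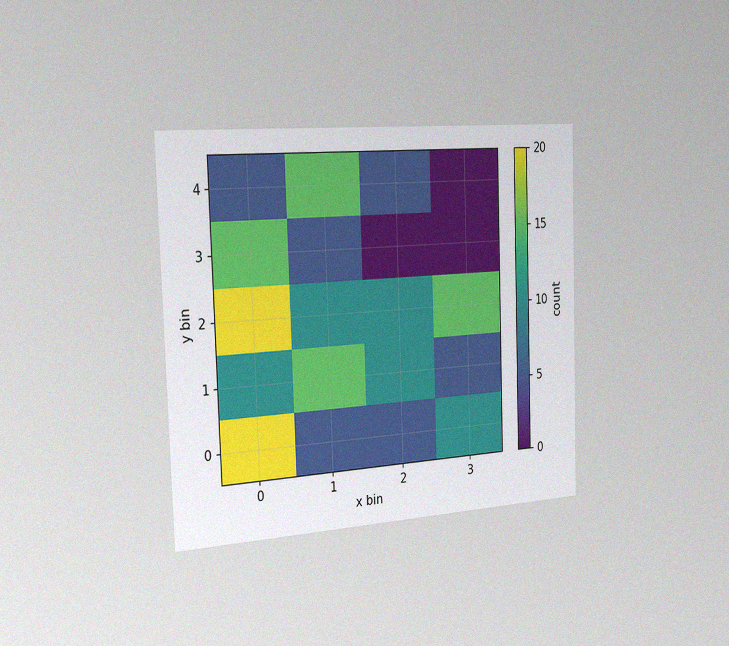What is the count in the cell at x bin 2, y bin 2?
The chart is viewed slightly from the left, with some photo noise. Matching the cell (2, 2) against the colorbar gives 10.

10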